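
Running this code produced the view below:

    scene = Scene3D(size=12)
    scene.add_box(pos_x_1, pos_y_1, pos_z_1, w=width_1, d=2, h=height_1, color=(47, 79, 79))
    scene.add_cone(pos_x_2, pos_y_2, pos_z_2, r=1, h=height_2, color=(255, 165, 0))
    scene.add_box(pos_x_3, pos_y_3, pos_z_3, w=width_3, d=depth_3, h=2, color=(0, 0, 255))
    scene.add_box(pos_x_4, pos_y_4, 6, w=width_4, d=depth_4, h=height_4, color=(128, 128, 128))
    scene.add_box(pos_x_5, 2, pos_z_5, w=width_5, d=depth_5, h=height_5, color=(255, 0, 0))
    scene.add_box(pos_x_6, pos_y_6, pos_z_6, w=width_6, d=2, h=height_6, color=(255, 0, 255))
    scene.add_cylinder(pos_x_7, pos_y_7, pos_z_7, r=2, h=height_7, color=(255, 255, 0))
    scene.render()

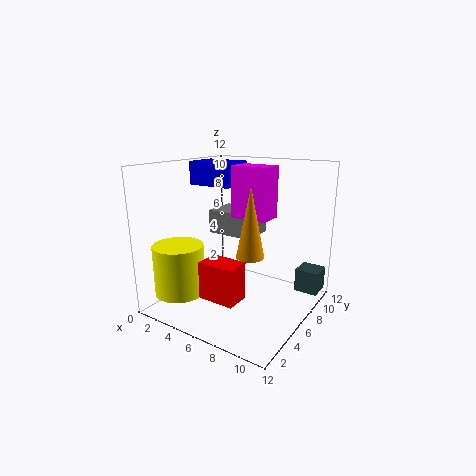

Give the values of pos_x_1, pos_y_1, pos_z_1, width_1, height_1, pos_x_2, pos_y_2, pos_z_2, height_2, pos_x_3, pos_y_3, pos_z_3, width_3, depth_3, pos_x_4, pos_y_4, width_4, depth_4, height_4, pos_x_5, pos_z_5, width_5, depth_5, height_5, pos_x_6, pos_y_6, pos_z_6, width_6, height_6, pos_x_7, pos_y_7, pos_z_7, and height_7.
pos_x_1 = 10; pos_y_1 = 9; pos_z_1 = 1; width_1 = 2; height_1 = 2; pos_x_2 = 9; pos_y_2 = 3; pos_z_2 = 6; height_2 = 5; pos_x_3 = 1; pos_y_3 = 6; pos_z_3 = 10; width_3 = 4; depth_3 = 3; pos_x_4 = 3; pos_y_4 = 6; width_4 = 4; depth_4 = 3; height_4 = 2; pos_x_5 = 5; pos_z_5 = 2; width_5 = 3; depth_5 = 2; height_5 = 3; pos_x_6 = 6; pos_y_6 = 5; pos_z_6 = 8; width_6 = 3; height_6 = 4; pos_x_7 = 3; pos_y_7 = 2; pos_z_7 = 2; height_7 = 4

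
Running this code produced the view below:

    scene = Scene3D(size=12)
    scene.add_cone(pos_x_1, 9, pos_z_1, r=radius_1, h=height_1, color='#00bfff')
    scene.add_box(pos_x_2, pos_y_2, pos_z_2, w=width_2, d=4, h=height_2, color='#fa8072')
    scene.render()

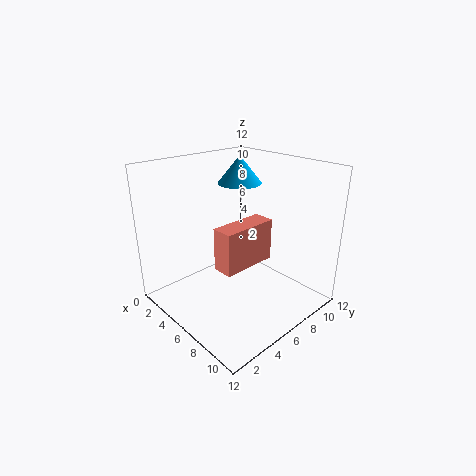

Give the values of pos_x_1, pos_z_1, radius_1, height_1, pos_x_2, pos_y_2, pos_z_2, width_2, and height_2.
pos_x_1 = 3, pos_z_1 = 9.5, radius_1 = 2, height_1 = 2.5, pos_x_2 = 8.5, pos_y_2 = 1.5, pos_z_2 = 6, width_2 = 1.5, height_2 = 3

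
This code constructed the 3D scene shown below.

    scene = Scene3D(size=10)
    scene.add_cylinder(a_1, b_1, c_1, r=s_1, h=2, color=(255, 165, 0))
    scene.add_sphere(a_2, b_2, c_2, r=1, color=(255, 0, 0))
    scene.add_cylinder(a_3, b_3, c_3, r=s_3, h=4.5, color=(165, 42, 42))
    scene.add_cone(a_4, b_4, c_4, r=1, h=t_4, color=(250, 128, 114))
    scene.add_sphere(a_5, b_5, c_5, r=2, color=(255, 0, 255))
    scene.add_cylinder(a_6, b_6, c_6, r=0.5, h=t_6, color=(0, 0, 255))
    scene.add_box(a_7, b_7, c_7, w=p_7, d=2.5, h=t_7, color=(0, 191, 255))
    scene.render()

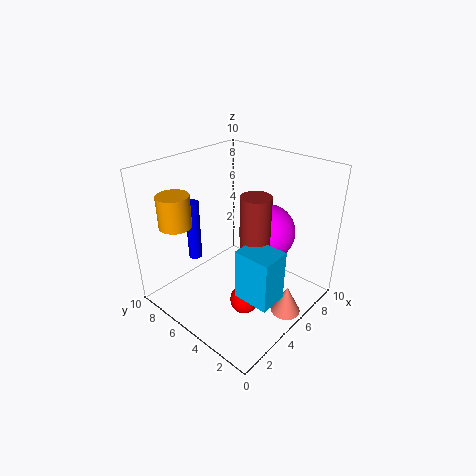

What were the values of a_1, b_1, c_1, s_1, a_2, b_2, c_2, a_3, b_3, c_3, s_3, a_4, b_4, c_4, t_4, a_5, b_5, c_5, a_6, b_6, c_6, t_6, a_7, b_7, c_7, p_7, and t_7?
a_1 = 1, b_1 = 6.5, c_1 = 7, s_1 = 1, a_2 = 4, b_2 = 3.5, c_2 = 1, a_3 = 5, b_3 = 3.5, c_3 = 4, s_3 = 1, a_4 = 5.5, b_4 = 1, c_4 = 0.5, t_4 = 2, a_5 = 7, b_5 = 4, c_5 = 5, a_6 = 4, b_6 = 8.5, c_6 = 2.5, t_6 = 4.5, a_7 = 3, b_7 = 1, c_7 = 2, p_7 = 2, t_7 = 3.5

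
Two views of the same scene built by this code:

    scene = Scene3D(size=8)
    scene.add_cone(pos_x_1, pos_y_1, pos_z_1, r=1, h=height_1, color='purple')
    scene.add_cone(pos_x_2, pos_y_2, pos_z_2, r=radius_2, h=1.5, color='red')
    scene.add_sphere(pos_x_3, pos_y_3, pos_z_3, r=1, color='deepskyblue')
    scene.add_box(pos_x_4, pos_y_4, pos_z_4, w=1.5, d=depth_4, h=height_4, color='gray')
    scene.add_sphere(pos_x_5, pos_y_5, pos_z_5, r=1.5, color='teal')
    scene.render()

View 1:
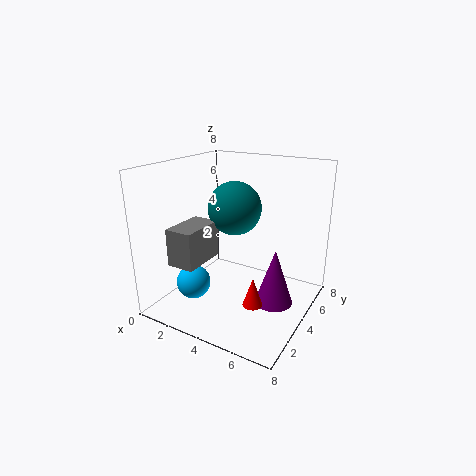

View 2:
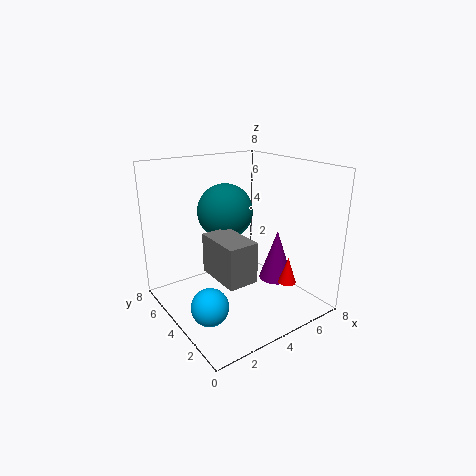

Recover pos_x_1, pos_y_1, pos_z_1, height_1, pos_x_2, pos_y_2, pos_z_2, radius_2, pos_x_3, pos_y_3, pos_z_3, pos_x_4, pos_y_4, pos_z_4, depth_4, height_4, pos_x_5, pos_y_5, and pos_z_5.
pos_x_1 = 6.5; pos_y_1 = 3.5; pos_z_1 = 1; height_1 = 3; pos_x_2 = 6; pos_y_2 = 2; pos_z_2 = 1.5; radius_2 = 0.5; pos_x_3 = 1.5; pos_y_3 = 3; pos_z_3 = 1; pos_x_4 = 1.5; pos_y_4 = 1; pos_z_4 = 3; depth_4 = 2.5; height_4 = 2; pos_x_5 = 3.5; pos_y_5 = 4.5; pos_z_5 = 5.5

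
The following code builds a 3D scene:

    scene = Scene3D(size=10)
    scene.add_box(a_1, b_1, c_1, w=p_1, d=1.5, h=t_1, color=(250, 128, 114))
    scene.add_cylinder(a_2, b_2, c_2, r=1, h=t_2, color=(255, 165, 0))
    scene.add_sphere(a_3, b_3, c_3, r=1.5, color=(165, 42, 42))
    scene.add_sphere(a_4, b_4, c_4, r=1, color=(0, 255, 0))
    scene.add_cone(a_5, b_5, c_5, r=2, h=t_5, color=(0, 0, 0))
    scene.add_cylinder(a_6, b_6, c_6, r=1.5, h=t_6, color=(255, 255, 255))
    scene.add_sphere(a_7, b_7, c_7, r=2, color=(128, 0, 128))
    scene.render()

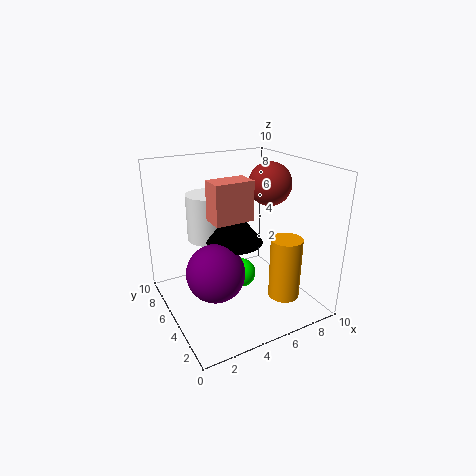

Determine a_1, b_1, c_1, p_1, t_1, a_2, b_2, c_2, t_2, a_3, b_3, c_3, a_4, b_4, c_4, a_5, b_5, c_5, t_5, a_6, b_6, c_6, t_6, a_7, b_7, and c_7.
a_1 = 2.5
b_1 = 3
c_1 = 7
p_1 = 2.5
t_1 = 2.5
a_2 = 6.5
b_2 = 1.5
c_2 = 2
t_2 = 4
a_3 = 7.5
b_3 = 5
c_3 = 8.5
a_4 = 5
b_4 = 4.5
c_4 = 2.5
a_5 = 5
b_5 = 5.5
c_5 = 4.5
t_5 = 2.5
a_6 = 4
b_6 = 8
c_6 = 4
t_6 = 3.5
a_7 = 3
b_7 = 4.5
c_7 = 3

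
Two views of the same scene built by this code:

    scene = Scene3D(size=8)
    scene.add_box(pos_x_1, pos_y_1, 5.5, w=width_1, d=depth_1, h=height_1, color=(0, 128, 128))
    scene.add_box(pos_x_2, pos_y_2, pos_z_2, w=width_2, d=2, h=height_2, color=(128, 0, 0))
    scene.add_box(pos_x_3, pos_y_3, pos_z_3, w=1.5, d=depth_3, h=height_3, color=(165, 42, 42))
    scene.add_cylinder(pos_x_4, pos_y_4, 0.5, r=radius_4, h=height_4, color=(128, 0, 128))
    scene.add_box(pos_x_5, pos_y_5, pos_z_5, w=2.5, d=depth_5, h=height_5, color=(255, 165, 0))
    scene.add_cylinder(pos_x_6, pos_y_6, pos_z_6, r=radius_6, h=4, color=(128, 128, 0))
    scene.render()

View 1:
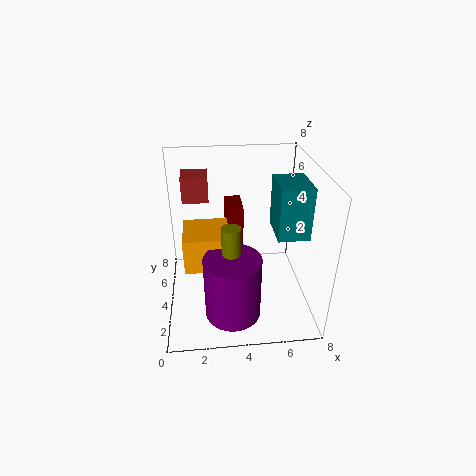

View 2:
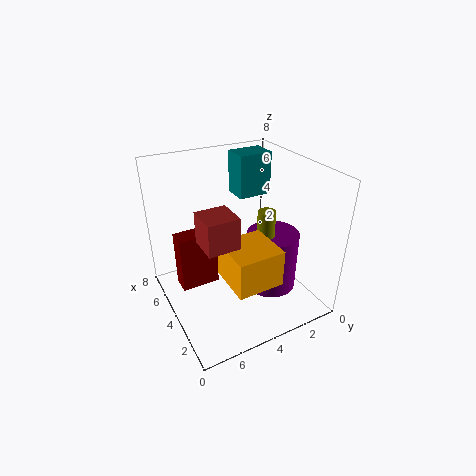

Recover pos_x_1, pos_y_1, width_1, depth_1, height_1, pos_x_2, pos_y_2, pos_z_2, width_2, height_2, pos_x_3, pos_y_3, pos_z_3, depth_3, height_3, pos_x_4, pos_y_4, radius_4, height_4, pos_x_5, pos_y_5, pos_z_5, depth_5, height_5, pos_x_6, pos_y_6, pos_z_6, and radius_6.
pos_x_1 = 5.5, pos_y_1 = 1, width_1 = 1.5, depth_1 = 2, height_1 = 2.5, pos_x_2 = 3.5, pos_y_2 = 5.5, pos_z_2 = 2, width_2 = 1, height_2 = 3, pos_x_3 = 1, pos_y_3 = 5.5, pos_z_3 = 5.5, depth_3 = 1.5, height_3 = 1.5, pos_x_4 = 3.5, pos_y_4 = 2, radius_4 = 1.5, height_4 = 3.5, pos_x_5 = 1, pos_y_5 = 3, pos_z_5 = 2.5, depth_5 = 2.5, height_5 = 2, pos_x_6 = 3.5, pos_y_6 = 2.5, pos_z_6 = 1.5, radius_6 = 0.5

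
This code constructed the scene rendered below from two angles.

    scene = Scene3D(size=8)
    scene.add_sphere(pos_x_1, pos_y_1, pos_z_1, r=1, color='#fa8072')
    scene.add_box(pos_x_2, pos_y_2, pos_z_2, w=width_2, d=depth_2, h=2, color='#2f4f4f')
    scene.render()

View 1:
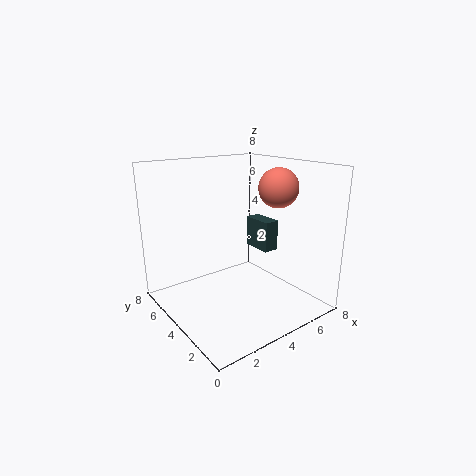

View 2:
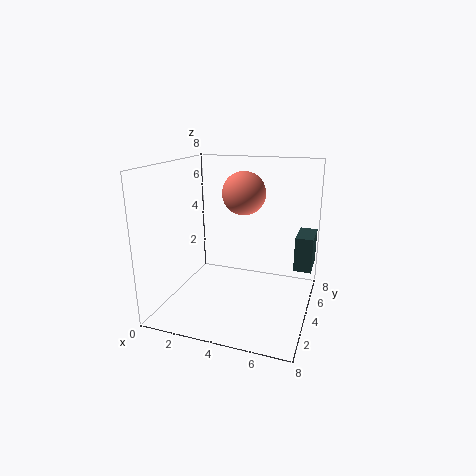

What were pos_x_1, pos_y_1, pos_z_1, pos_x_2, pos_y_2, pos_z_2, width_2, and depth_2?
pos_x_1 = 5
pos_y_1 = 2
pos_z_1 = 7
pos_x_2 = 7
pos_y_2 = 5
pos_z_2 = 2
width_2 = 1
depth_2 = 2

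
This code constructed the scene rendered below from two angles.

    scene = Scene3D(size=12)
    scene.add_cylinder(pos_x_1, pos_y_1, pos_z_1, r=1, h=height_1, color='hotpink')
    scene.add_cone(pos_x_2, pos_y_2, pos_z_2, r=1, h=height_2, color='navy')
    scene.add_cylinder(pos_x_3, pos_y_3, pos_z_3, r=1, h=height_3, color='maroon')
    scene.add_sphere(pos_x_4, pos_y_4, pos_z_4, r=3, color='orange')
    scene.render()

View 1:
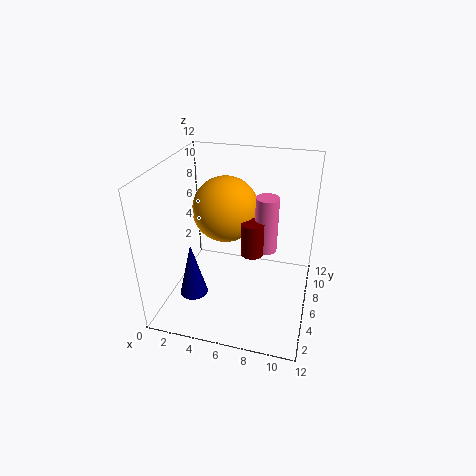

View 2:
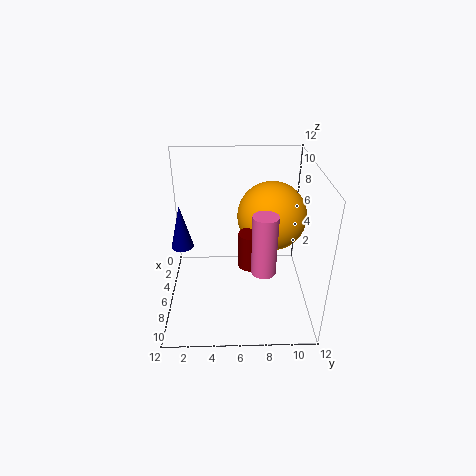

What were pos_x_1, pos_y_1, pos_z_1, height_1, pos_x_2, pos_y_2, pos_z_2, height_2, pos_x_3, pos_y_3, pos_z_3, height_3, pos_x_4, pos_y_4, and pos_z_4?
pos_x_1 = 8
pos_y_1 = 8
pos_z_1 = 4
height_1 = 5
pos_x_2 = 4
pos_y_2 = 1
pos_z_2 = 4
height_2 = 4
pos_x_3 = 7
pos_y_3 = 7
pos_z_3 = 4
height_3 = 3
pos_x_4 = 4
pos_y_4 = 9
pos_z_4 = 7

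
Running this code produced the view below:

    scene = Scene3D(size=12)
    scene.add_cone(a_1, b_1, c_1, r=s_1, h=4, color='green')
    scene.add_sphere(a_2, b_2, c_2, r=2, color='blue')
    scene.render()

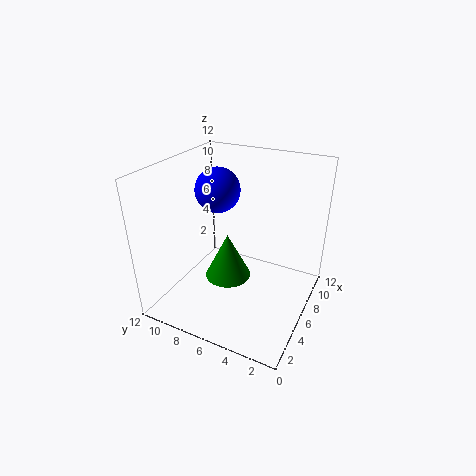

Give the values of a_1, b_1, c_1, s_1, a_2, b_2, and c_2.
a_1 = 6, b_1 = 7, c_1 = 2, s_1 = 2, a_2 = 8, b_2 = 9, c_2 = 9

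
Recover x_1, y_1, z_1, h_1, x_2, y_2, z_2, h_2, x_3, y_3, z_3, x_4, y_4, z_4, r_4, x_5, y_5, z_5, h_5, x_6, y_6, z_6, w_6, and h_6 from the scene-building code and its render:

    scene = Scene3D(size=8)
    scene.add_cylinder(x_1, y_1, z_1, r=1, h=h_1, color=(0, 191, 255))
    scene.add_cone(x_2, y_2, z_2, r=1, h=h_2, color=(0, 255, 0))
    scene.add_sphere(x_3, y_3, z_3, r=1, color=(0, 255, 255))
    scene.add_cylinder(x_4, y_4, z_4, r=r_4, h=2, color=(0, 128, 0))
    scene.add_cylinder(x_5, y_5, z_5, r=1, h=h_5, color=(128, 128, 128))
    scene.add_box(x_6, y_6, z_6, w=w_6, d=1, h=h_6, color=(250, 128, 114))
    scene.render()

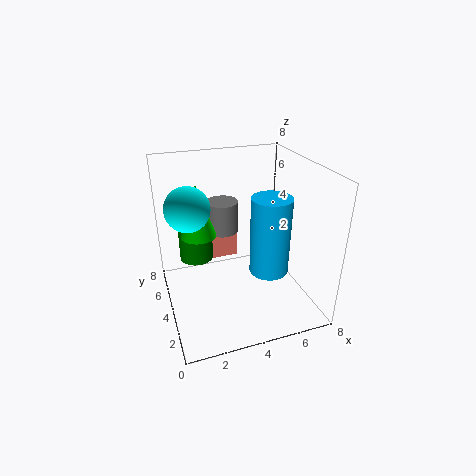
x_1 = 5; y_1 = 2; z_1 = 3; h_1 = 4; x_2 = 2; y_2 = 5; z_2 = 4; h_2 = 3; x_3 = 1; y_3 = 2; z_3 = 7; x_4 = 2; y_4 = 6; z_4 = 2; r_4 = 1; x_5 = 4; y_5 = 7; z_5 = 3; h_5 = 2; x_6 = 3; y_6 = 7; z_6 = 1; w_6 = 2; h_6 = 2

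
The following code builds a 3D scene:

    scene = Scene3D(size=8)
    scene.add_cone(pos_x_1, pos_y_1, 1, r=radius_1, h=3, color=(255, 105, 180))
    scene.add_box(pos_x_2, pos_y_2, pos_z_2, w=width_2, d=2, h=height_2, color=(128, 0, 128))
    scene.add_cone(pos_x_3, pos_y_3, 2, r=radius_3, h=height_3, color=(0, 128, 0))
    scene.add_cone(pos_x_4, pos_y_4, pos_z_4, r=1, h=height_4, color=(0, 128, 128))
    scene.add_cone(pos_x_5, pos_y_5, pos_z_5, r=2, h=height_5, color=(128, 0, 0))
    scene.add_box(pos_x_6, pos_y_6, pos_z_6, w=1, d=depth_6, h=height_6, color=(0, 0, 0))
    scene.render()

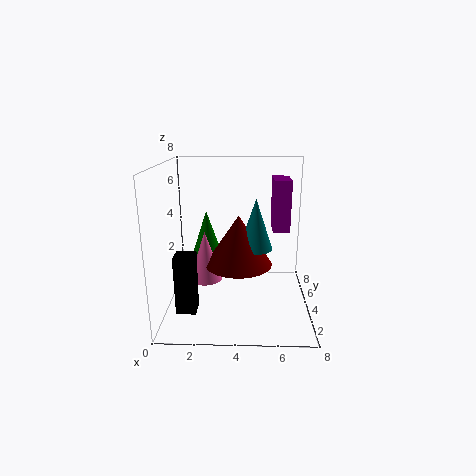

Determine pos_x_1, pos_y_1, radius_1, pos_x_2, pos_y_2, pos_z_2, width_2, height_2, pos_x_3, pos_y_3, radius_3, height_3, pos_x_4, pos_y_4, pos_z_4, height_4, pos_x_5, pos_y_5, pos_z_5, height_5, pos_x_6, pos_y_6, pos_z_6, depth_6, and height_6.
pos_x_1 = 2, pos_y_1 = 5, radius_1 = 1, pos_x_2 = 6, pos_y_2 = 5, pos_z_2 = 4, width_2 = 1, height_2 = 3, pos_x_3 = 2, pos_y_3 = 6, radius_3 = 1, height_3 = 3, pos_x_4 = 5, pos_y_4 = 5, pos_z_4 = 3, height_4 = 3, pos_x_5 = 4, pos_y_5 = 5, pos_z_5 = 2, height_5 = 3, pos_x_6 = 1, pos_y_6 = 1, pos_z_6 = 1, depth_6 = 1, height_6 = 3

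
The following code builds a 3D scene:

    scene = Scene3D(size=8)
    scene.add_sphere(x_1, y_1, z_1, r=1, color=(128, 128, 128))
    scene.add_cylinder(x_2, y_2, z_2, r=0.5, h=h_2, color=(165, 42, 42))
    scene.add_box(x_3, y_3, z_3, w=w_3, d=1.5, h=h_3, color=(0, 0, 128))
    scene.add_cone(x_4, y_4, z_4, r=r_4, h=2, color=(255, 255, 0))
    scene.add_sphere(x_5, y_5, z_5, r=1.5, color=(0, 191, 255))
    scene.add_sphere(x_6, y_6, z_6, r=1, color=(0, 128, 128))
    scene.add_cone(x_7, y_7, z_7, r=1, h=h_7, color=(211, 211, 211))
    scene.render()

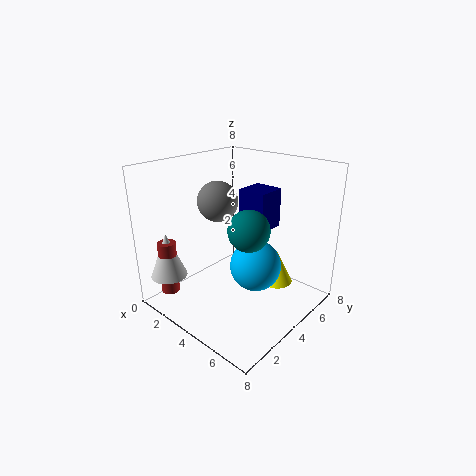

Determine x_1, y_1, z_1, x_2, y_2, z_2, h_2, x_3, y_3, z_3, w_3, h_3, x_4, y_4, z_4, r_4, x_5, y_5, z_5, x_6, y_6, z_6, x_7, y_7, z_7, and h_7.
x_1 = 4; y_1 = 2.5; z_1 = 6.5; x_2 = 1.5; y_2 = 1; z_2 = 1; h_2 = 3; x_3 = 4.5; y_3 = 3.5; z_3 = 5; w_3 = 1.5; h_3 = 2; x_4 = 5; y_4 = 6.5; z_4 = 0.5; r_4 = 1; x_5 = 4.5; y_5 = 5; z_5 = 2; x_6 = 6; y_6 = 2.5; z_6 = 5.5; x_7 = 1.5; y_7 = 1; z_7 = 2; h_7 = 2.5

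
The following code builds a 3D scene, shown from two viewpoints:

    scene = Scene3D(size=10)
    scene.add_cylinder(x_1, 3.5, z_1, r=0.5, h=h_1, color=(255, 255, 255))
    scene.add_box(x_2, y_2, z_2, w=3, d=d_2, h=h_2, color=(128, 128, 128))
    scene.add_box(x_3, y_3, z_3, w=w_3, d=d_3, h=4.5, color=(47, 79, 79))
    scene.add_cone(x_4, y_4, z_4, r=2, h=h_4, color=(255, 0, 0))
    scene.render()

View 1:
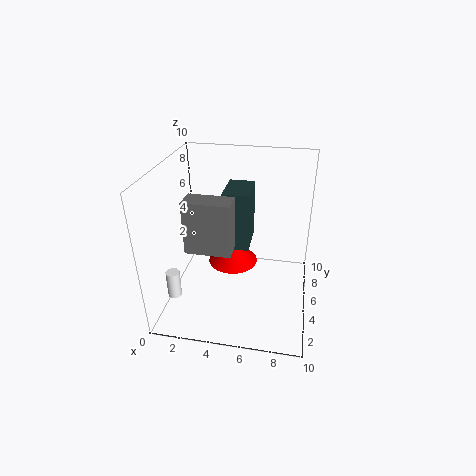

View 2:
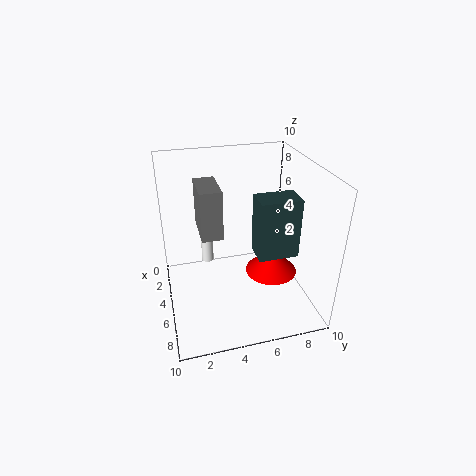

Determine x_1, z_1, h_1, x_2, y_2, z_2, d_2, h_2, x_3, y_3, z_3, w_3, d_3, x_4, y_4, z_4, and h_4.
x_1 = 0.5; z_1 = 0.5; h_1 = 2; x_2 = 2; y_2 = 2.5; z_2 = 5; d_2 = 1.5; h_2 = 3.5; x_3 = 3.5; y_3 = 6.5; z_3 = 3; w_3 = 2; d_3 = 3; x_4 = 4; y_4 = 8; z_4 = 1; h_4 = 2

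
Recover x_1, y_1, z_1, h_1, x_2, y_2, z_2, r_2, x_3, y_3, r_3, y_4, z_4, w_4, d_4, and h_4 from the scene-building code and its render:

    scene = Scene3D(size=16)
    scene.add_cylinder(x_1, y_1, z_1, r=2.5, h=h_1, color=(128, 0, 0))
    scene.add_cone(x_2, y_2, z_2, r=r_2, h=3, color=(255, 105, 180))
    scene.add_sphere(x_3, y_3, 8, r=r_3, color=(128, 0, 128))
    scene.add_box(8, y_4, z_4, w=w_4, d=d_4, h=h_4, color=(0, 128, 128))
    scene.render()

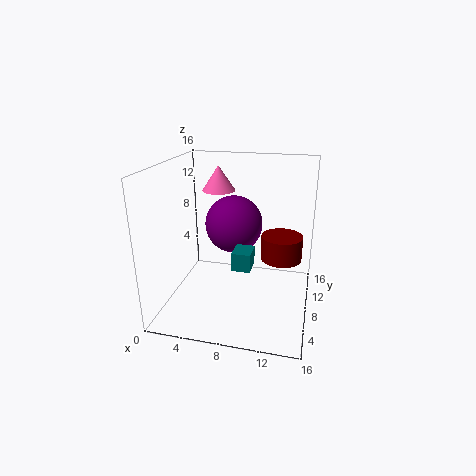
x_1 = 12.5; y_1 = 12; z_1 = 4; h_1 = 3; x_2 = 4.5; y_2 = 12.5; z_2 = 12; r_2 = 2; x_3 = 6.5; y_3 = 12; r_3 = 3.5; y_4 = 5; z_4 = 5.5; w_4 = 2; d_4 = 2.5; h_4 = 2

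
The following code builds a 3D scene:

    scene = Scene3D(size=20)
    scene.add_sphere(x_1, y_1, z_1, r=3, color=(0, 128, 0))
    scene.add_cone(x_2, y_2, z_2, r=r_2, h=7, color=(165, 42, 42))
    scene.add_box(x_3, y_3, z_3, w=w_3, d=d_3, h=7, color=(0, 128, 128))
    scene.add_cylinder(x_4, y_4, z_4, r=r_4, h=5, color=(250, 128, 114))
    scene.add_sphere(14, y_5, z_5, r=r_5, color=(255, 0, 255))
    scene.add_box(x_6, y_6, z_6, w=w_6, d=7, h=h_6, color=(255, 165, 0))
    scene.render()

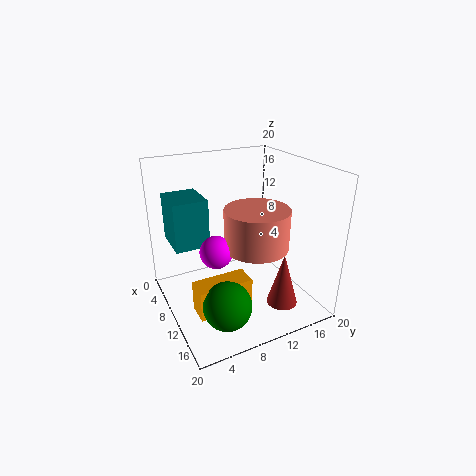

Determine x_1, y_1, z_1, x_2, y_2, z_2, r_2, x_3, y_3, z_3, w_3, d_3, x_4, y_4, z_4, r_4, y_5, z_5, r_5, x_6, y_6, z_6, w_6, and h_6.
x_1 = 17
y_1 = 5
z_1 = 5
x_2 = 17
y_2 = 13
z_2 = 3
r_2 = 2
x_3 = 1
y_3 = 2
z_3 = 8
w_3 = 6
d_3 = 5
x_4 = 15
y_4 = 10
z_4 = 11
r_4 = 4
y_5 = 5
z_5 = 11
r_5 = 2
x_6 = 13
y_6 = 2
z_6 = 3
w_6 = 3
h_6 = 4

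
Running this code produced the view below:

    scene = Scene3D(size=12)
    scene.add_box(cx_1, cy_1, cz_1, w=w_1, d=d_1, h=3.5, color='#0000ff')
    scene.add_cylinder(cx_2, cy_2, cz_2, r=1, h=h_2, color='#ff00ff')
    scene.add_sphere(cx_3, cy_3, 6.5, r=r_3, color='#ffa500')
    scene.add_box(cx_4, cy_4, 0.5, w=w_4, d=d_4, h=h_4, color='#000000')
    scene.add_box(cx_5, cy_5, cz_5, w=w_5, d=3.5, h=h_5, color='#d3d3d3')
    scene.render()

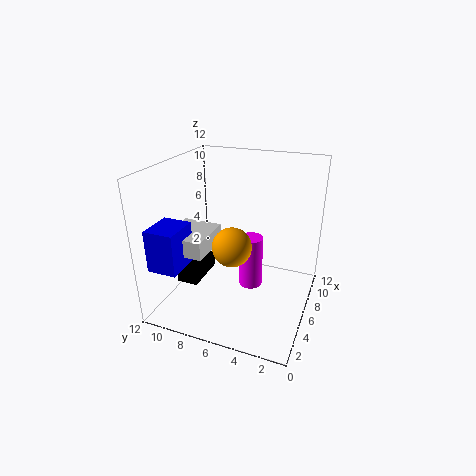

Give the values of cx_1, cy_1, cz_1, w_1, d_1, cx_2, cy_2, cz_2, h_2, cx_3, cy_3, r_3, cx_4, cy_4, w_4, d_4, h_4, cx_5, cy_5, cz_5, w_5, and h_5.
cx_1 = 1.5, cy_1 = 9.5, cz_1 = 4, w_1 = 3, d_1 = 2.5, cx_2 = 6.5, cy_2 = 5, cz_2 = 1.5, h_2 = 4.5, cx_3 = 3.5, cy_3 = 5.5, r_3 = 1.5, cx_4 = 5.5, cy_4 = 10, w_4 = 4, d_4 = 2, h_4 = 1.5, cx_5 = 3, cy_5 = 8, cz_5 = 5, w_5 = 4, h_5 = 1.5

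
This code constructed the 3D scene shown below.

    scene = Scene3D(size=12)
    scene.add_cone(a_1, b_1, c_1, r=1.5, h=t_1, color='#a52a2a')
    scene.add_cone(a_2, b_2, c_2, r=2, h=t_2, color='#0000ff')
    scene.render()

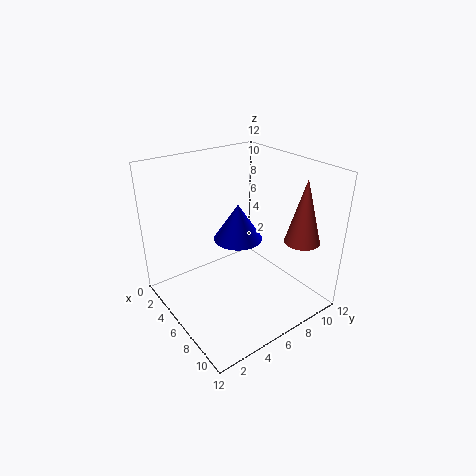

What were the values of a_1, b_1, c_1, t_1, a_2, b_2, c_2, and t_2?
a_1 = 9, b_1 = 10.5, c_1 = 5.5, t_1 = 5.5, a_2 = 6, b_2 = 6, c_2 = 6, t_2 = 3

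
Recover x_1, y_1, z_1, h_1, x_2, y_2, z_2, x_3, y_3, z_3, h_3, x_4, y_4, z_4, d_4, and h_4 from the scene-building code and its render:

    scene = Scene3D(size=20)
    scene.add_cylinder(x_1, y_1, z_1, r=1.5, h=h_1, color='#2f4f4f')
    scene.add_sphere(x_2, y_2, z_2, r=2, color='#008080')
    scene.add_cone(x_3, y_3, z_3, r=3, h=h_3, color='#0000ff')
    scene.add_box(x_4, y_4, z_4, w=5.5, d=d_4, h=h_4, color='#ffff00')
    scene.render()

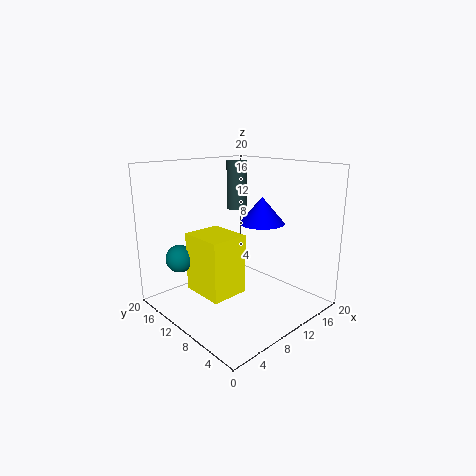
x_1 = 13.5; y_1 = 14; z_1 = 13; h_1 = 7; x_2 = 4.5; y_2 = 16.5; z_2 = 6.5; x_3 = 11.5; y_3 = 7; z_3 = 12.5; h_3 = 3.5; x_4 = 5; y_4 = 9; z_4 = 2; d_4 = 6.5; h_4 = 8.5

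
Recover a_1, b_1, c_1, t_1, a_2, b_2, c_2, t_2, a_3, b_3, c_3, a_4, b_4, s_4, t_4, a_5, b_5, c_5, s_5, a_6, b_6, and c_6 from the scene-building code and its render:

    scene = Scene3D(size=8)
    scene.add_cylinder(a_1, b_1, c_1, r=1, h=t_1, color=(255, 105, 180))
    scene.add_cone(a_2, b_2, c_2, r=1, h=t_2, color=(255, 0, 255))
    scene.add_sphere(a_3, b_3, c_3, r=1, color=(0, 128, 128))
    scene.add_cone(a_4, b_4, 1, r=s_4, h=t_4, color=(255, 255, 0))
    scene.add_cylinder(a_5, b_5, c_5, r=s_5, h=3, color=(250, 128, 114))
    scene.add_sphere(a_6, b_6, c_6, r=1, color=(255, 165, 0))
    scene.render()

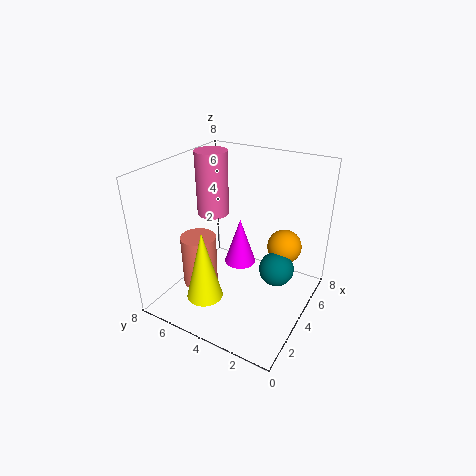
a_1 = 6, b_1 = 7, c_1 = 4, t_1 = 4, a_2 = 6, b_2 = 5, c_2 = 1, t_2 = 3, a_3 = 5, b_3 = 2, c_3 = 2, a_4 = 2, b_4 = 5, s_4 = 1, t_4 = 4, a_5 = 3, b_5 = 6, c_5 = 1, s_5 = 1, a_6 = 6, b_6 = 2, c_6 = 3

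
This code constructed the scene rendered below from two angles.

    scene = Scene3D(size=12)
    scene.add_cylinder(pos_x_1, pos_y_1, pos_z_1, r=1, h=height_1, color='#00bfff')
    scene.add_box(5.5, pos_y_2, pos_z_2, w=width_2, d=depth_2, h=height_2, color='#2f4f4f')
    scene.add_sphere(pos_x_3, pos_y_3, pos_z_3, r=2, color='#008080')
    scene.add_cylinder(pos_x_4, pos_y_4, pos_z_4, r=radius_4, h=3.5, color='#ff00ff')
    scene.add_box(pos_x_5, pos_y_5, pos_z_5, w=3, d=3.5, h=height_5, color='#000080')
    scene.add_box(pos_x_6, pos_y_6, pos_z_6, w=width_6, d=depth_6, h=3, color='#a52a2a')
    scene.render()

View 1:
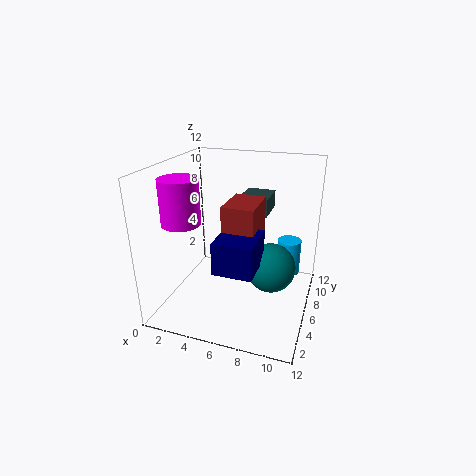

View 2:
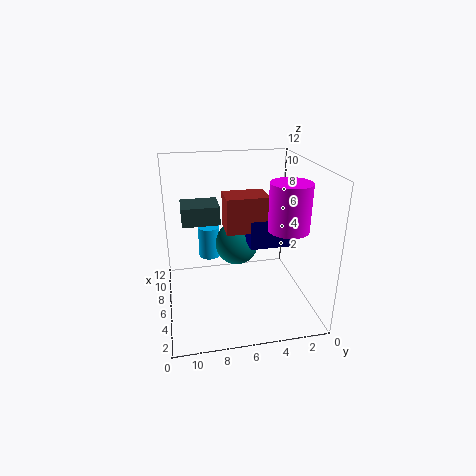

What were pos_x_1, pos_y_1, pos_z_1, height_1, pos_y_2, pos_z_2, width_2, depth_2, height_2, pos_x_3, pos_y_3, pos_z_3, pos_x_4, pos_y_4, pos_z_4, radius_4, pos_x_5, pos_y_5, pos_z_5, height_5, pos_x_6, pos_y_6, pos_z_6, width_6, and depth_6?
pos_x_1 = 10
pos_y_1 = 8
pos_z_1 = 2.5
height_1 = 3
pos_y_2 = 7.5
pos_z_2 = 7.5
width_2 = 2.5
depth_2 = 3
height_2 = 1.5
pos_x_3 = 9
pos_y_3 = 5.5
pos_z_3 = 4
pos_x_4 = 2.5
pos_y_4 = 3
pos_z_4 = 8
radius_4 = 1.5
pos_x_5 = 5.5
pos_y_5 = 1.5
pos_z_5 = 5
height_5 = 2.5
pos_x_6 = 5.5
pos_y_6 = 3.5
pos_z_6 = 6.5
width_6 = 2.5
depth_6 = 3.5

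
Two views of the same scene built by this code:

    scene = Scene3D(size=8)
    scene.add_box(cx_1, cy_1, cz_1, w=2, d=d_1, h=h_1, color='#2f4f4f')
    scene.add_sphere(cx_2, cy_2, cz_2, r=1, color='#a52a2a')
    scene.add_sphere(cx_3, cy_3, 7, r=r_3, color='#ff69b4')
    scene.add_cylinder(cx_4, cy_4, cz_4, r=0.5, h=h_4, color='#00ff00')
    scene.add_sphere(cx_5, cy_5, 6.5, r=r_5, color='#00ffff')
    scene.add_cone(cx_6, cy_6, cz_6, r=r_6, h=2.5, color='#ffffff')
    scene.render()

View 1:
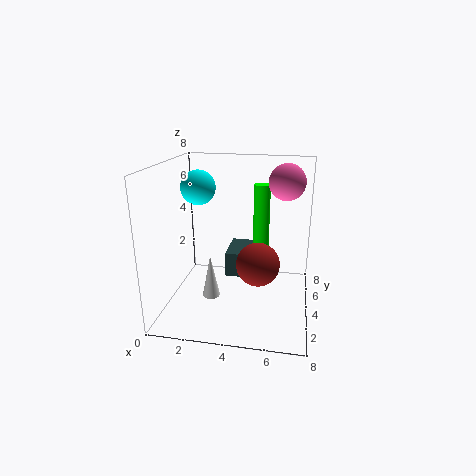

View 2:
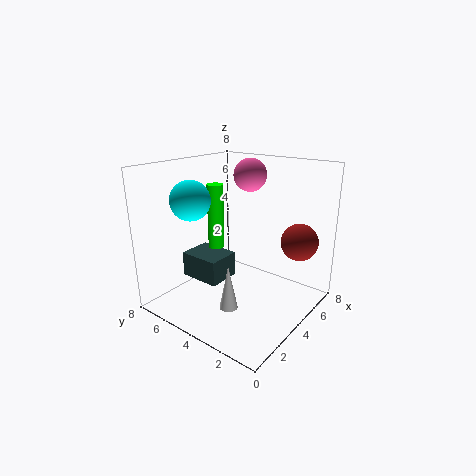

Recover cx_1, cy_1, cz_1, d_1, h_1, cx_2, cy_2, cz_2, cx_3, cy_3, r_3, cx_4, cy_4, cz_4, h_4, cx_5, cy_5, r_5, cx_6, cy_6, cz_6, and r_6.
cx_1 = 3, cy_1 = 5, cz_1 = 1, d_1 = 2.5, h_1 = 1.5, cx_2 = 5.5, cy_2 = 1, cz_2 = 4, cx_3 = 6.5, cy_3 = 5, r_3 = 1, cx_4 = 5, cy_4 = 6.5, cz_4 = 2.5, h_4 = 4, cx_5 = 1.5, cy_5 = 5, r_5 = 1, cx_6 = 2.5, cy_6 = 3.5, cz_6 = 0.5, r_6 = 0.5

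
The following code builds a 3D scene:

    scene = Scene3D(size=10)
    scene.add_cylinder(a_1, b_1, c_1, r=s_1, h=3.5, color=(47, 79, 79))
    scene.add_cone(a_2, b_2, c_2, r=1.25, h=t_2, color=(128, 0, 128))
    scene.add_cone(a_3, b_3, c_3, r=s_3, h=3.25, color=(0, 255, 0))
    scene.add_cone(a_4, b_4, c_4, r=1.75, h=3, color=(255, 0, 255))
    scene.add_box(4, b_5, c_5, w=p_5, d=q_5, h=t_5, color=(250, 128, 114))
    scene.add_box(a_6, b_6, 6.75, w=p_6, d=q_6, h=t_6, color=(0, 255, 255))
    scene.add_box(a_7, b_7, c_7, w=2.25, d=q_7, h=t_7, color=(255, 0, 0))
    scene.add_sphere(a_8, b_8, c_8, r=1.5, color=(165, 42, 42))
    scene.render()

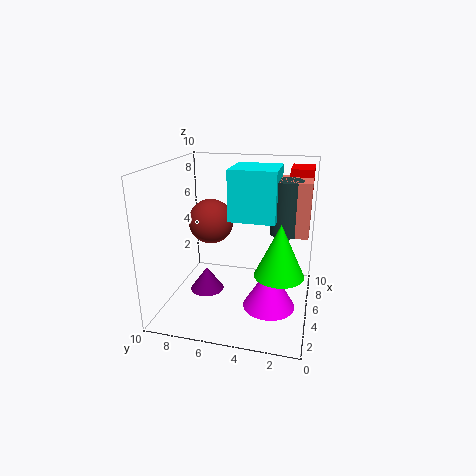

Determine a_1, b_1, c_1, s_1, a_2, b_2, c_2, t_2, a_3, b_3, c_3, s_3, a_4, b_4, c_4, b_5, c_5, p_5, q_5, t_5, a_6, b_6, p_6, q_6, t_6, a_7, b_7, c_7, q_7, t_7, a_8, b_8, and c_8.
a_1 = 4.75, b_1 = 1.75, c_1 = 5.75, s_1 = 1, a_2 = 5.25, b_2 = 7.5, c_2 = 0.5, t_2 = 1.75, a_3 = 2.25, b_3 = 1.75, c_3 = 4, s_3 = 1.5, a_4 = 3.75, b_4 = 2.5, c_4 = 0.75, b_5 = 0.25, c_5 = 5.75, p_5 = 2.25, q_5 = 2, t_5 = 3.5, a_6 = 3.25, b_6 = 2.25, p_6 = 3, q_6 = 3, t_6 = 3.25, a_7 = 5.75, b_7 = 0.25, c_7 = 8.25, q_7 = 1.5, t_7 = 1.5, a_8 = 4.5, b_8 = 6.75, c_8 = 6.25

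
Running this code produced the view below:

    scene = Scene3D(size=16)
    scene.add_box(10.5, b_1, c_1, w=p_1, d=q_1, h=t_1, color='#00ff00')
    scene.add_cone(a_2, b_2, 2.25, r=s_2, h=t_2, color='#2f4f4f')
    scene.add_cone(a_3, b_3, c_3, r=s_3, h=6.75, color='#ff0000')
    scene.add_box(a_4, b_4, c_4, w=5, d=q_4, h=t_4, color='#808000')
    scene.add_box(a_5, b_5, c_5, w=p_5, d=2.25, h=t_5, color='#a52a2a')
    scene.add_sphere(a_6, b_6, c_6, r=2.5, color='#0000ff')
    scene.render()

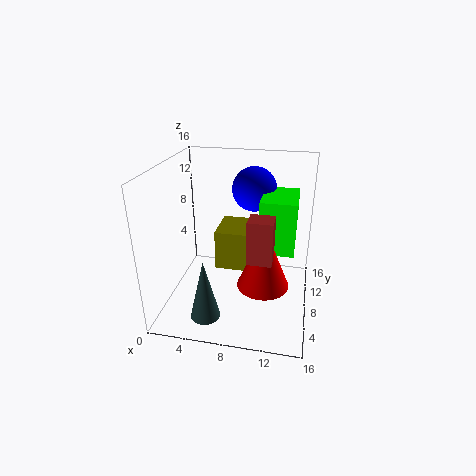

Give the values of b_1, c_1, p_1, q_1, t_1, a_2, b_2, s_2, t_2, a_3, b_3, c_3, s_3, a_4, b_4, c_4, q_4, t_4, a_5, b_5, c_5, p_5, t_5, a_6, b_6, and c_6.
b_1 = 6.25
c_1 = 7.25
p_1 = 3.75
q_1 = 5.25
t_1 = 5.75
a_2 = 6
b_2 = 1.5
s_2 = 1.5
t_2 = 6.25
a_3 = 11.25
b_3 = 5.5
c_3 = 4
s_3 = 2.75
a_4 = 5.5
b_4 = 7.25
c_4 = 4.25
q_4 = 4.75
t_4 = 4.5
a_5 = 9.75
b_5 = 3.5
c_5 = 7.5
p_5 = 2.5
t_5 = 4.5
a_6 = 9.25
b_6 = 11
c_6 = 12.75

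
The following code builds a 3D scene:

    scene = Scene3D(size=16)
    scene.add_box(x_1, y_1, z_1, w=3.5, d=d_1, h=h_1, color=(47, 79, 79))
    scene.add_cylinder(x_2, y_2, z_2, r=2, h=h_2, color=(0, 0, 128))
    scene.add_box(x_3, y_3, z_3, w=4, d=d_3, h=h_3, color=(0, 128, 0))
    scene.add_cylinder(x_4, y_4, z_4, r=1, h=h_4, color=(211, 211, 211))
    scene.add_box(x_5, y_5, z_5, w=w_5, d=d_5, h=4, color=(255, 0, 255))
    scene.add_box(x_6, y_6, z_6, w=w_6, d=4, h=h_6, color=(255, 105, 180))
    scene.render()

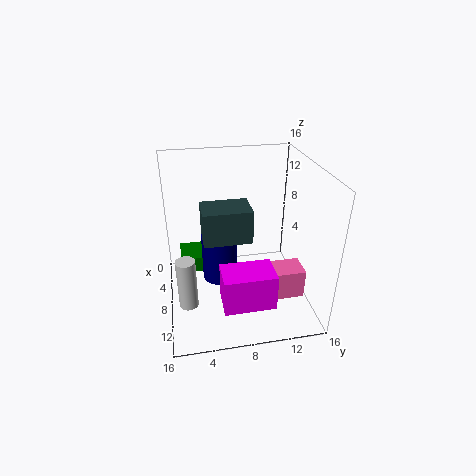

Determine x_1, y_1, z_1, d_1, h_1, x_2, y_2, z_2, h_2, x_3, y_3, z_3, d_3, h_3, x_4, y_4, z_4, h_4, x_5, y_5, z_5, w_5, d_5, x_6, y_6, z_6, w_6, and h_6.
x_1 = 7.5; y_1 = 4; z_1 = 9; d_1 = 5; h_1 = 3.5; x_2 = 7; y_2 = 6; z_2 = 2.5; h_2 = 5.5; x_3 = 0.5; y_3 = 1.5; z_3 = 1.5; d_3 = 3; h_3 = 2; x_4 = 11.5; y_4 = 2; z_4 = 2.5; h_4 = 5.5; x_5 = 10.5; y_5 = 5.5; z_5 = 2.5; w_5 = 3.5; d_5 = 5.5; x_6 = 7.5; y_6 = 11.5; z_6 = 0.5; w_6 = 3; h_6 = 3.5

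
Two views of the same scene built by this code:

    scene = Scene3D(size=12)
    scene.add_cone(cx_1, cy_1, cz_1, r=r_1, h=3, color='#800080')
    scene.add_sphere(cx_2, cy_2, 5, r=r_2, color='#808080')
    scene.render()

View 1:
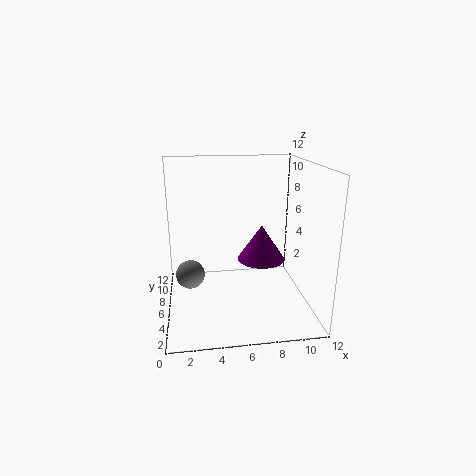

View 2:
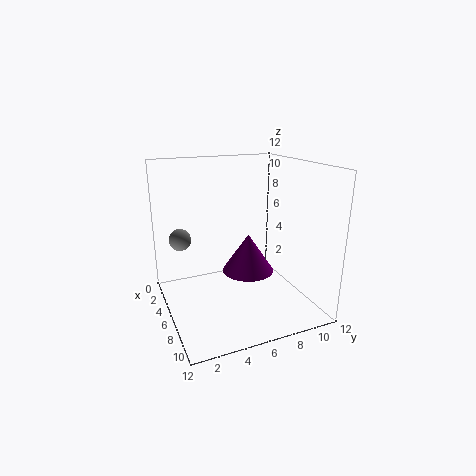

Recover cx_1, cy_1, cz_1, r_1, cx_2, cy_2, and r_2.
cx_1 = 8; cy_1 = 6; cz_1 = 4; r_1 = 2; cx_2 = 2; cy_2 = 2; r_2 = 1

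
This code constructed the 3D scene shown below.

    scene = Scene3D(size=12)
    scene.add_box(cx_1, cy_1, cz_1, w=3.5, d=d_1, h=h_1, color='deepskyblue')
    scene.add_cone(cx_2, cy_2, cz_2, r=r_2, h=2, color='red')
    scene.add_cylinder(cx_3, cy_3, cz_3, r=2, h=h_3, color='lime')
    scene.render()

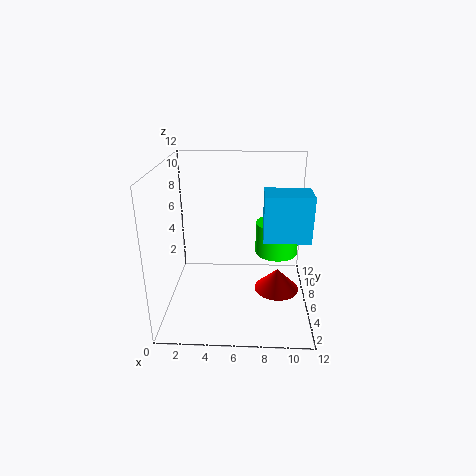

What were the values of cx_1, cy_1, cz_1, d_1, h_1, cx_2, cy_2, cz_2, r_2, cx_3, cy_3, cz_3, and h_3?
cx_1 = 8; cy_1 = 3; cz_1 = 7; d_1 = 2.5; h_1 = 3.5; cx_2 = 9.5; cy_2 = 7; cz_2 = 0.5; r_2 = 2; cx_3 = 9.5; cy_3 = 9.5; cz_3 = 3; h_3 = 3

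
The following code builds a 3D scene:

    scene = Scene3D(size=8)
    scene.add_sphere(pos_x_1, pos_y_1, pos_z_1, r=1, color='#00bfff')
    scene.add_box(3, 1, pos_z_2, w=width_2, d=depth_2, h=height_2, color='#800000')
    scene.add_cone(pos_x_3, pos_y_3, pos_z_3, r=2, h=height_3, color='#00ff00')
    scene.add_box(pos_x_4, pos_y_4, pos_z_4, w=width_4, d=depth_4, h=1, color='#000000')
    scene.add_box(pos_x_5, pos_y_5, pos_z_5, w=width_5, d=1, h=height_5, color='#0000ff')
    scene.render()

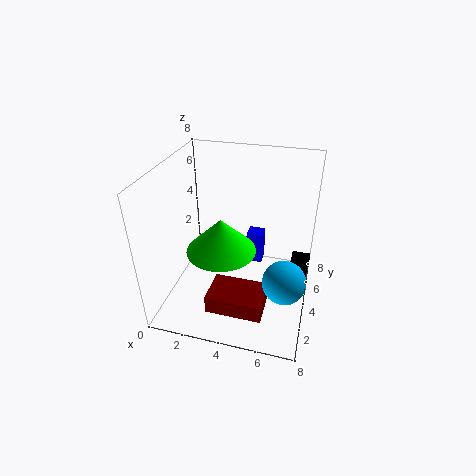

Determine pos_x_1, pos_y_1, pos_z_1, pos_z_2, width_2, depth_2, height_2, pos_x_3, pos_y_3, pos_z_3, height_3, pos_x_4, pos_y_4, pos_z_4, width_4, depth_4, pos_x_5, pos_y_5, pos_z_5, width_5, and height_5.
pos_x_1 = 7, pos_y_1 = 1, pos_z_1 = 4, pos_z_2 = 1, width_2 = 3, depth_2 = 2, height_2 = 1, pos_x_3 = 3, pos_y_3 = 4, pos_z_3 = 3, height_3 = 2, pos_x_4 = 7, pos_y_4 = 4, pos_z_4 = 2, width_4 = 1, depth_4 = 1, pos_x_5 = 4, pos_y_5 = 6, pos_z_5 = 1, width_5 = 1, height_5 = 2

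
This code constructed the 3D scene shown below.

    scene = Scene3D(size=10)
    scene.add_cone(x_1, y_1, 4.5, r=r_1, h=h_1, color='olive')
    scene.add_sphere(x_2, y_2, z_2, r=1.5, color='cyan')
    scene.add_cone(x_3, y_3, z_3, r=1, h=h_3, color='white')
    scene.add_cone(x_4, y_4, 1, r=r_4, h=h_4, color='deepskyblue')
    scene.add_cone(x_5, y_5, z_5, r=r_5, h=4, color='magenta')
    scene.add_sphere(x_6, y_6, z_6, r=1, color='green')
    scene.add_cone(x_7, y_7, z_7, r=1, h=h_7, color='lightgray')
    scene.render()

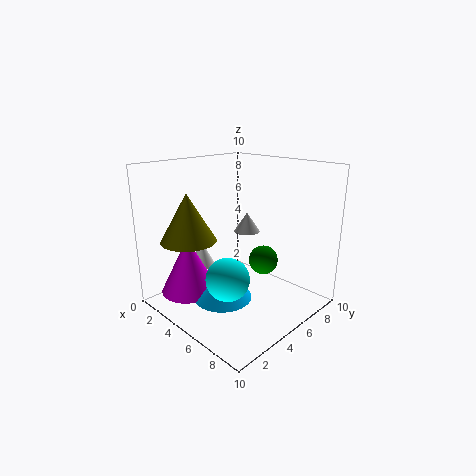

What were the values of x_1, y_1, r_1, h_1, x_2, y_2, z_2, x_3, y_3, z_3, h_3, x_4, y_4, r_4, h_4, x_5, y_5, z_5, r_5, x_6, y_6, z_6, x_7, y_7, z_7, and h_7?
x_1 = 2, y_1 = 3, r_1 = 2, h_1 = 3.5, x_2 = 5.5, y_2 = 3.5, z_2 = 2.5, x_3 = 1.5, y_3 = 4.5, z_3 = 2, h_3 = 2, x_4 = 5, y_4 = 3.5, r_4 = 2, h_4 = 1.5, x_5 = 2.5, y_5 = 2.5, z_5 = 1, r_5 = 2, x_6 = 6.5, y_6 = 6, z_6 = 3.5, x_7 = 3.5, y_7 = 7.5, z_7 = 4.5, h_7 = 1.5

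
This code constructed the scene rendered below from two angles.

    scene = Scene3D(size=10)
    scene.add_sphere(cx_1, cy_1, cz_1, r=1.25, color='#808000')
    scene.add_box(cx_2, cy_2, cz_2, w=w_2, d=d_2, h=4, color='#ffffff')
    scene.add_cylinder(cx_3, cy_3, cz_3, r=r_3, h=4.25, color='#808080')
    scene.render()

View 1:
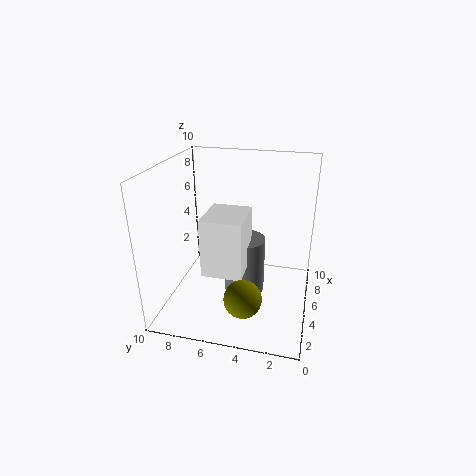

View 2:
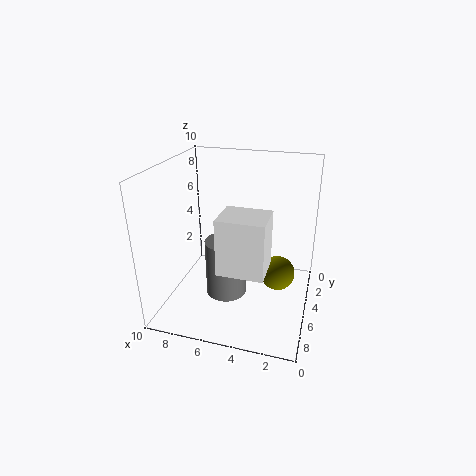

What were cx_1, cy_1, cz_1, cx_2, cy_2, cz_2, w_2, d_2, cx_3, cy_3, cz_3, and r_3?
cx_1 = 2.25
cy_1 = 4
cz_1 = 2
cx_2 = 2.75
cy_2 = 4.25
cz_2 = 3
w_2 = 3.25
d_2 = 2.75
cx_3 = 6
cy_3 = 4.75
cz_3 = 0.25
r_3 = 1.5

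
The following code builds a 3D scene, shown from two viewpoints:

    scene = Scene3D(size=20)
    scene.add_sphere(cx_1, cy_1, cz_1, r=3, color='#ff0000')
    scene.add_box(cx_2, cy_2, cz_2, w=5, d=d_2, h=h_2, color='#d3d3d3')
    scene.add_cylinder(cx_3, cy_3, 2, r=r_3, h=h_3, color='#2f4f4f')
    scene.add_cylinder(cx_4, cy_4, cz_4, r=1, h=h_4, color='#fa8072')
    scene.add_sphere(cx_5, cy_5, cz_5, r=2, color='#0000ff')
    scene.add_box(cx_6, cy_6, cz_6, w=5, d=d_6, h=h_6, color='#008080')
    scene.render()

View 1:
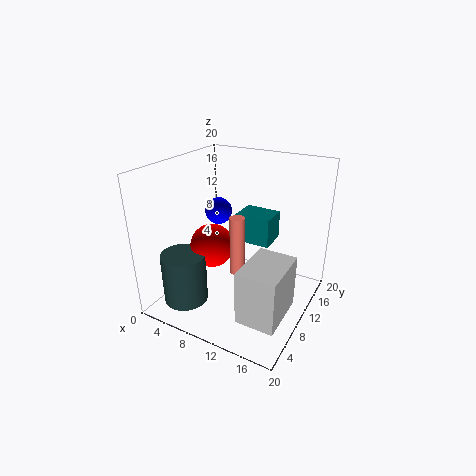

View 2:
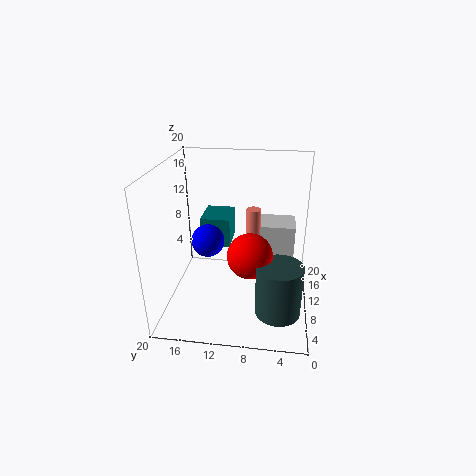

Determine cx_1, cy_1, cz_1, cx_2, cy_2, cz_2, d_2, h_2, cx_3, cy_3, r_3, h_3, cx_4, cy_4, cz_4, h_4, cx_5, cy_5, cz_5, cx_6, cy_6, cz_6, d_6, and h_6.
cx_1 = 7; cy_1 = 8; cz_1 = 9; cx_2 = 14; cy_2 = 2; cz_2 = 3; d_2 = 7; h_2 = 7; cx_3 = 5; cy_3 = 4; r_3 = 3; h_3 = 7; cx_4 = 11; cy_4 = 8; cz_4 = 6; h_4 = 8; cx_5 = 5; cy_5 = 13; cz_5 = 12; cx_6 = 9; cy_6 = 11; cz_6 = 9; d_6 = 4; h_6 = 4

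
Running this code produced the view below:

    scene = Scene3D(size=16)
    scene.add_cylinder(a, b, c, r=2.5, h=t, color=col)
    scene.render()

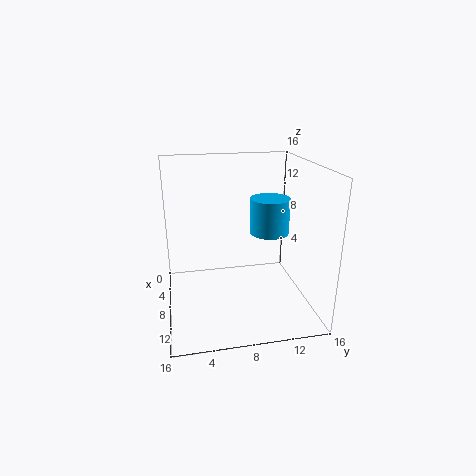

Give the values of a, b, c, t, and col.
a = 3.5
b = 13
c = 6.5
t = 4.5
col = 'deepskyblue'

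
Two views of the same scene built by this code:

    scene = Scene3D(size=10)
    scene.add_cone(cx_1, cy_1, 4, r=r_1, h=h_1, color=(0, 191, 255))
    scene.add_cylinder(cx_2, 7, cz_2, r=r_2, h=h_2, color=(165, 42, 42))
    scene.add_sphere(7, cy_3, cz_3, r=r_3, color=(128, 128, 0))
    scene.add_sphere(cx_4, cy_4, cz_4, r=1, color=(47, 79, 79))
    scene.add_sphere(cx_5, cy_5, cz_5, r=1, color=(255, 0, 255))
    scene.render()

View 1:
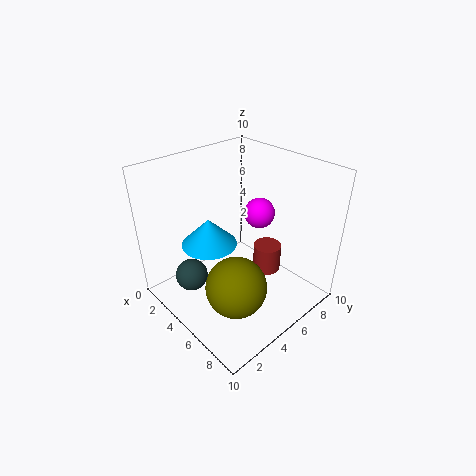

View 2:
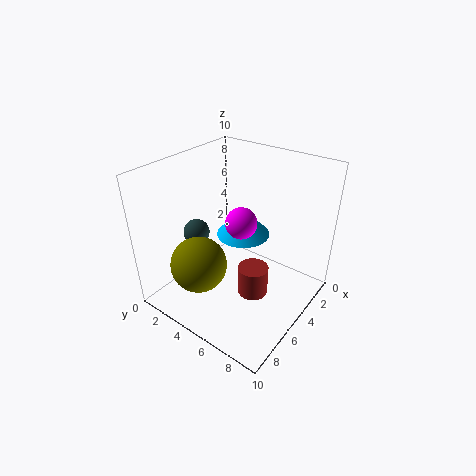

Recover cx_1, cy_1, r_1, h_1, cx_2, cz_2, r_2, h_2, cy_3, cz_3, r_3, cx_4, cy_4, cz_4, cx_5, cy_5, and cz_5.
cx_1 = 3
cy_1 = 4
r_1 = 2
h_1 = 2
cx_2 = 6
cz_2 = 2
r_2 = 1
h_2 = 2
cy_3 = 3
cz_3 = 3
r_3 = 2
cx_4 = 5
cy_4 = 1
cz_4 = 4
cx_5 = 6
cy_5 = 6
cz_5 = 7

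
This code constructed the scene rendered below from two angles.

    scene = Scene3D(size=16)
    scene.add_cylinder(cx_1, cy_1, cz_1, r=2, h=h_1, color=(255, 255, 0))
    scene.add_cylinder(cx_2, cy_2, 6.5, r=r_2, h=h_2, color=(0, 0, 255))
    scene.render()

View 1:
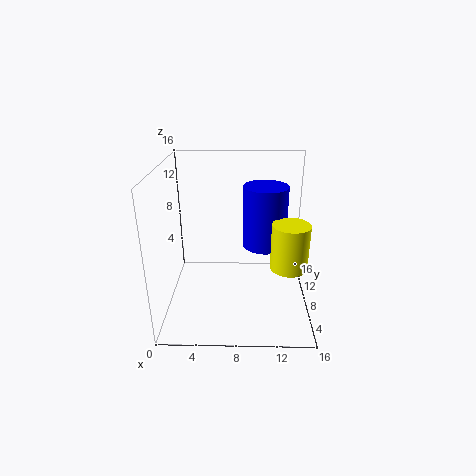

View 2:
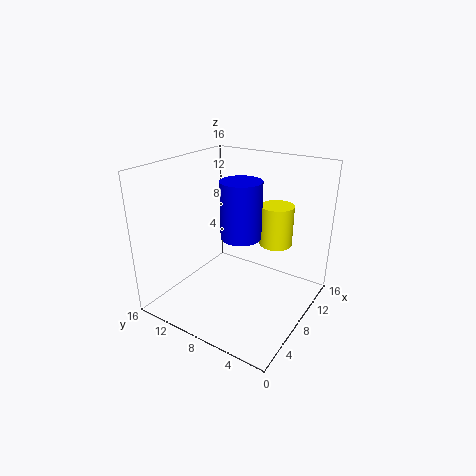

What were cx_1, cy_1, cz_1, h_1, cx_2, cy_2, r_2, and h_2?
cx_1 = 13.5, cy_1 = 6, cz_1 = 5.5, h_1 = 5, cx_2 = 11, cy_2 = 9.5, r_2 = 2.5, h_2 = 7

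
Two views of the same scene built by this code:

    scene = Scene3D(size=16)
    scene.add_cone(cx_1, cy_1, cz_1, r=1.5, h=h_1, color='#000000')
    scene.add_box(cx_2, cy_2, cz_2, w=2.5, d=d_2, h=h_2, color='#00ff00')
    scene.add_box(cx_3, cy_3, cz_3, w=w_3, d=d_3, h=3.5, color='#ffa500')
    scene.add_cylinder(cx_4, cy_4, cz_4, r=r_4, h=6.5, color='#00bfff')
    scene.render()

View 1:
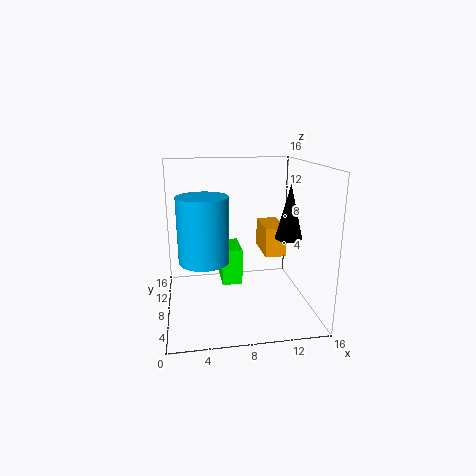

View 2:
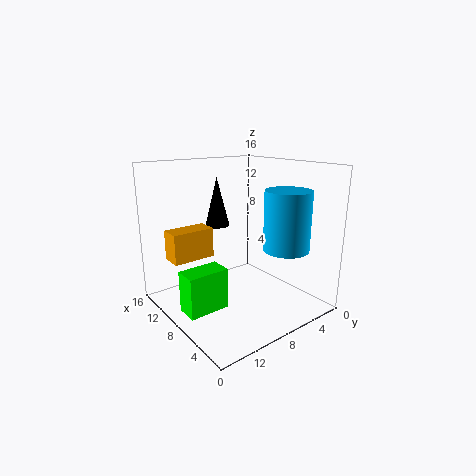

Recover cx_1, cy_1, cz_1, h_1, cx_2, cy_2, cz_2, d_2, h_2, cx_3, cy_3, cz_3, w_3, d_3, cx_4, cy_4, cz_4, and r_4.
cx_1 = 13.5; cy_1 = 7; cz_1 = 8; h_1 = 6; cx_2 = 6.5; cy_2 = 10.5; cz_2 = 1; d_2 = 4.5; h_2 = 4.5; cx_3 = 11.5; cy_3 = 9; cz_3 = 5; w_3 = 2.5; d_3 = 5; cx_4 = 4; cy_4 = 4.5; cz_4 = 7; r_4 = 2.5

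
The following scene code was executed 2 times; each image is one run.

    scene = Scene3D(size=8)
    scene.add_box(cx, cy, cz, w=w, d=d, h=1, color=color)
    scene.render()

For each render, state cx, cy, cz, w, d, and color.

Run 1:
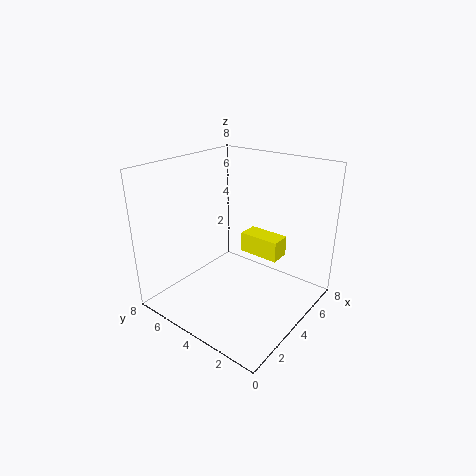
cx = 3; cy = 1; cz = 4; w = 1; d = 2; color = 'yellow'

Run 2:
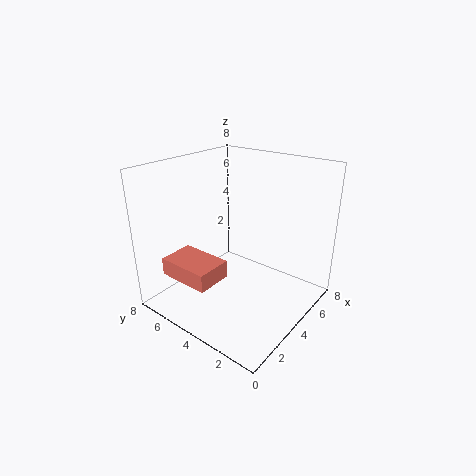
cx = 1; cy = 4; cz = 2; w = 2; d = 3; color = 'salmon'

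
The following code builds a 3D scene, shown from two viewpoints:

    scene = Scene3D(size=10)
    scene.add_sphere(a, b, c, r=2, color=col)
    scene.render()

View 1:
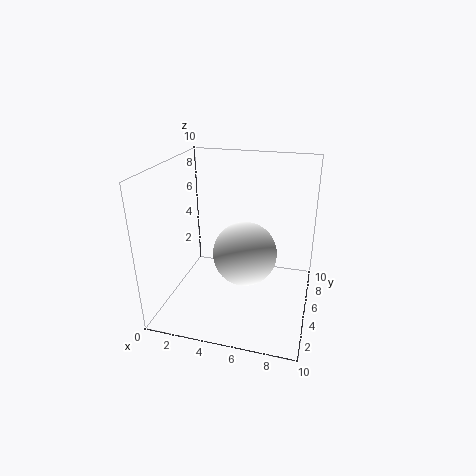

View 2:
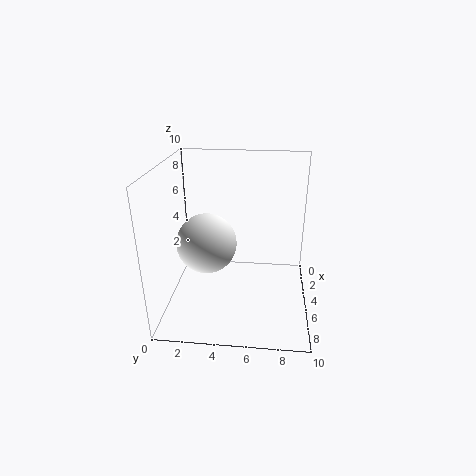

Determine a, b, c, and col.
a = 6
b = 3
c = 5
col = 'white'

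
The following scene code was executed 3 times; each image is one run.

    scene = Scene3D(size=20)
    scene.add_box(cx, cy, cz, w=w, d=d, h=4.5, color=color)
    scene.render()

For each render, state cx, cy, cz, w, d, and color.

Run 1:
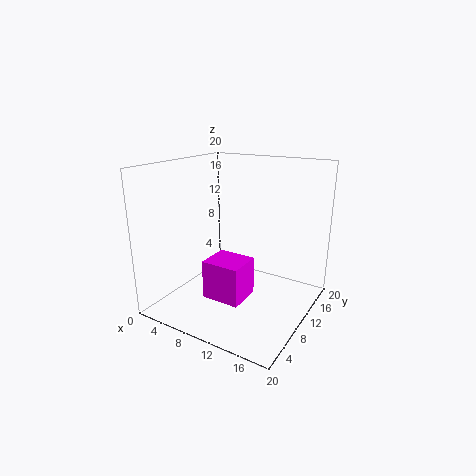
cx = 11, cy = 0.5, cz = 6, w = 4.5, d = 4, color = 'magenta'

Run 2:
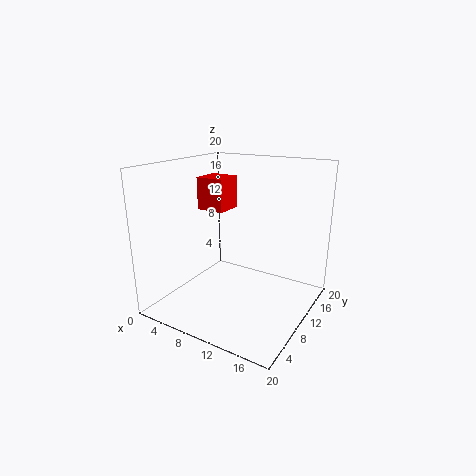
cx = 4, cy = 9, cz = 13.5, w = 4, d = 4, color = 'red'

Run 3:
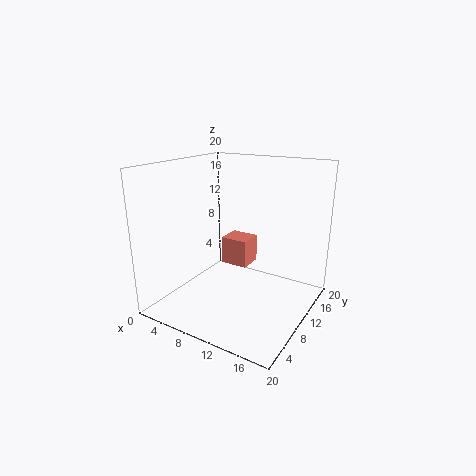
cx = 3.5, cy = 15.5, cz = 2.5, w = 4.5, d = 4, color = 'salmon'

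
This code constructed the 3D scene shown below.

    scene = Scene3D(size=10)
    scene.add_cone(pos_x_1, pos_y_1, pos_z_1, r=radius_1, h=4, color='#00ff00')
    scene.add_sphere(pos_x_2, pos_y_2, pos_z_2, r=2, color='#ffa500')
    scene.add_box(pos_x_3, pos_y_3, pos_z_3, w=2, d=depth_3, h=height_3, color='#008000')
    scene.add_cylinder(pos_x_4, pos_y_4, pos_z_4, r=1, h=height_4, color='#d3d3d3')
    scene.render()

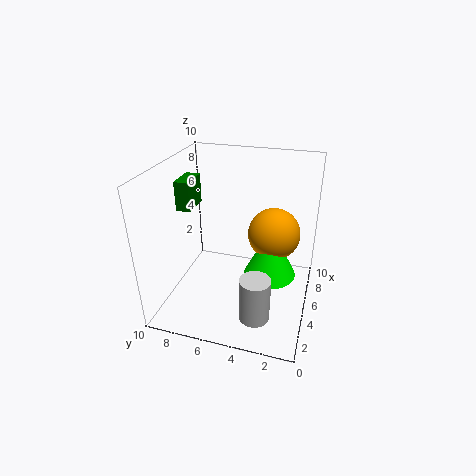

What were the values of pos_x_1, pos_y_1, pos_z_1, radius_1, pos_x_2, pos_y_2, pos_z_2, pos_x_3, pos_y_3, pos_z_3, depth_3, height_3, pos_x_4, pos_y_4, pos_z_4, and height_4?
pos_x_1 = 7; pos_y_1 = 3; pos_z_1 = 1; radius_1 = 2; pos_x_2 = 8; pos_y_2 = 3; pos_z_2 = 4; pos_x_3 = 4; pos_y_3 = 8; pos_z_3 = 7; depth_3 = 1; height_3 = 2; pos_x_4 = 2; pos_y_4 = 3; pos_z_4 = 1; height_4 = 3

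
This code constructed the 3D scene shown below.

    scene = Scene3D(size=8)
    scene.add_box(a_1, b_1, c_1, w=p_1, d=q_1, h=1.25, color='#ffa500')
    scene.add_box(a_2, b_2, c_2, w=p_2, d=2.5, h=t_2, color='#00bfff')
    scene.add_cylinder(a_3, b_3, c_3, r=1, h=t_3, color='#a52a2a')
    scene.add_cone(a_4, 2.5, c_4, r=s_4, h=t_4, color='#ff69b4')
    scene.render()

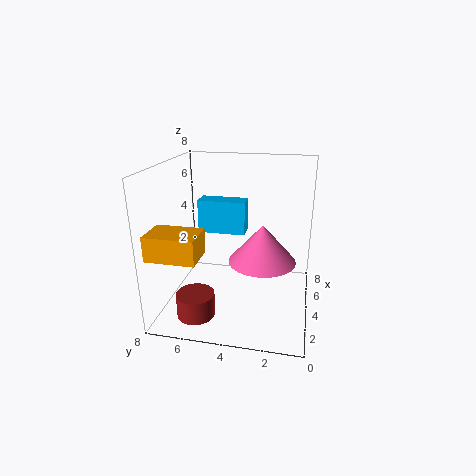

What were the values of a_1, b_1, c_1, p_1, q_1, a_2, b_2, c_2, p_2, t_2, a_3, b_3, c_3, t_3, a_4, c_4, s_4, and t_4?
a_1 = 0.25; b_1 = 5.25; c_1 = 4; p_1 = 1.75; q_1 = 2.5; a_2 = 3.25; b_2 = 3.5; c_2 = 4.5; p_2 = 1; t_2 = 1.75; a_3 = 1.5; b_3 = 5.75; c_3 = 0.5; t_3 = 1.25; a_4 = 3; c_4 = 3.25; s_4 = 1.75; t_4 = 2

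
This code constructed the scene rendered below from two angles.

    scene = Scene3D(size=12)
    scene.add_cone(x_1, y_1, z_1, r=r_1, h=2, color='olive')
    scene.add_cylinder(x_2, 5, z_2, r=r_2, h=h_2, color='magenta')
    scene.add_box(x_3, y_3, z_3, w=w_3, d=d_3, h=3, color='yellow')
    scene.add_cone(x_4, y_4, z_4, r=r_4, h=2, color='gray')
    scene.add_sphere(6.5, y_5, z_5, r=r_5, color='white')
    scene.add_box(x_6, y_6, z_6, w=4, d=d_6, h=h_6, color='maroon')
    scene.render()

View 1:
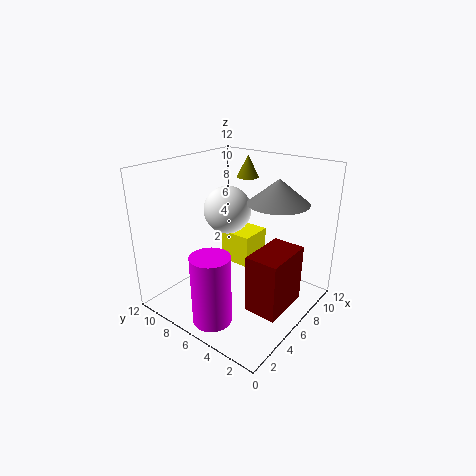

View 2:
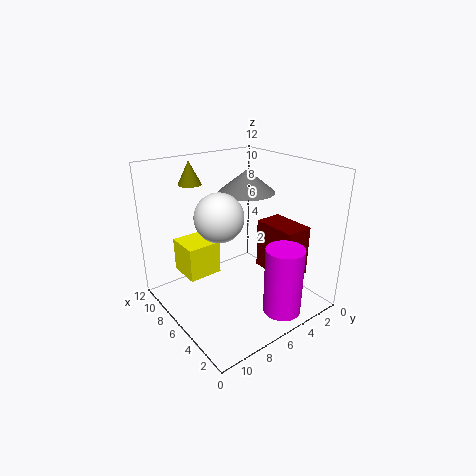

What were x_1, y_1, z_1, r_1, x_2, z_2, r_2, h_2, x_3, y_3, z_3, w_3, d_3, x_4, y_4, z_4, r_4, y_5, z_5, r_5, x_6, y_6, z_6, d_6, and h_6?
x_1 = 10
y_1 = 8
z_1 = 10
r_1 = 1
x_2 = 1.5
z_2 = 1
r_2 = 1.5
h_2 = 5.5
x_3 = 8
y_3 = 6.5
z_3 = 2
w_3 = 3
d_3 = 3
x_4 = 8
y_4 = 3.5
z_4 = 9
r_4 = 2.5
y_5 = 7.5
z_5 = 8
r_5 = 2
x_6 = 3
y_6 = 0.5
z_6 = 2
d_6 = 2.5
h_6 = 4.5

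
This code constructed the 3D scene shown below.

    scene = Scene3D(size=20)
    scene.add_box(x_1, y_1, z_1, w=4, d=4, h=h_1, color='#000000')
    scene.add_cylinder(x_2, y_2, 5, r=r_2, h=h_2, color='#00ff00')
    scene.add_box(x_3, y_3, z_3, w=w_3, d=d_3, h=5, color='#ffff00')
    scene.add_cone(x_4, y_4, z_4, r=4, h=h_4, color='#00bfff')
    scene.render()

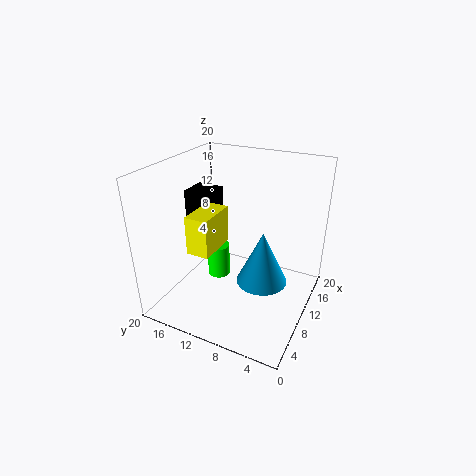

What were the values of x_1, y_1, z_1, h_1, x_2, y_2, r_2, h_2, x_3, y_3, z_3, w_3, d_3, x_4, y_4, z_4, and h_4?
x_1 = 10
y_1 = 14.5
z_1 = 9
h_1 = 6.5
x_2 = 8
y_2 = 12
r_2 = 1.5
h_2 = 4.5
x_3 = 3.5
y_3 = 11
z_3 = 10
w_3 = 5.5
d_3 = 3
x_4 = 14.5
y_4 = 8
z_4 = 0.5
h_4 = 8.5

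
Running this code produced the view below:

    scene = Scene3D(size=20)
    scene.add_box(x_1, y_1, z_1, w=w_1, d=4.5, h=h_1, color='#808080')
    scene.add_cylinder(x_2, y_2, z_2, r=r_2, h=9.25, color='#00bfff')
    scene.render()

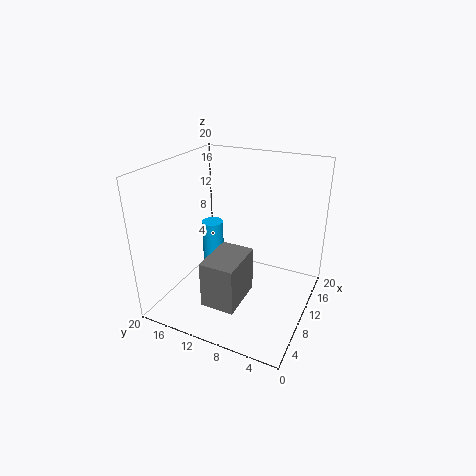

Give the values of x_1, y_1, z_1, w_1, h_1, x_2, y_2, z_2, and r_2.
x_1 = 2.5, y_1 = 7.25, z_1 = 3.25, w_1 = 6.5, h_1 = 6.25, x_2 = 10, y_2 = 14, z_2 = 2.5, r_2 = 1.5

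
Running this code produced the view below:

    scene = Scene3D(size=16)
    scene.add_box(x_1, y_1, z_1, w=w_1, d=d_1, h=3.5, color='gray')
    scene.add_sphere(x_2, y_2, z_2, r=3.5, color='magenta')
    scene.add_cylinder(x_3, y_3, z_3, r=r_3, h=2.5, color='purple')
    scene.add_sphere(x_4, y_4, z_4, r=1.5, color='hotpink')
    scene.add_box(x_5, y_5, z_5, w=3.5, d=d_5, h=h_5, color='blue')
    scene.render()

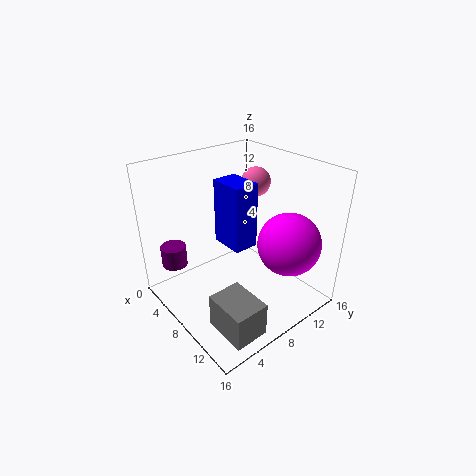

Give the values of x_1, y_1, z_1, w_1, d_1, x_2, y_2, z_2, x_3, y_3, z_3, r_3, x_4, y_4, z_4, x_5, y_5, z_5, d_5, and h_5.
x_1 = 11.5; y_1 = 1.5; z_1 = 2; w_1 = 4.5; d_1 = 3.5; x_2 = 12; y_2 = 12; z_2 = 7.5; x_3 = 2; y_3 = 3; z_3 = 3.5; r_3 = 1.5; x_4 = 9; y_4 = 9.5; z_4 = 14.5; x_5 = 8; y_5 = 5; z_5 = 9; d_5 = 2.5; h_5 = 6.5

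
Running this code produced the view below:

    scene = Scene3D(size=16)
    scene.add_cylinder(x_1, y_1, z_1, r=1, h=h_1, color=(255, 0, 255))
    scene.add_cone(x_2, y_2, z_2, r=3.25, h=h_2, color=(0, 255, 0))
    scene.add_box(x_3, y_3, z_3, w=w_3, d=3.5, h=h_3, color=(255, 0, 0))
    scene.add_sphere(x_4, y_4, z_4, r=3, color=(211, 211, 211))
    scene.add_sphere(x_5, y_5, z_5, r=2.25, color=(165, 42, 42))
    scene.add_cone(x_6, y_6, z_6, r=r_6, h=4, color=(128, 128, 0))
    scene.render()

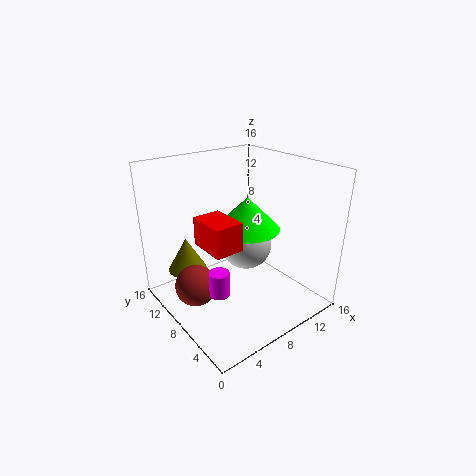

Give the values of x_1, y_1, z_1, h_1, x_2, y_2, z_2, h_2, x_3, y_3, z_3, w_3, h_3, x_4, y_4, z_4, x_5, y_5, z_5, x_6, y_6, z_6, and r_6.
x_1 = 3; y_1 = 4.5; z_1 = 4.75; h_1 = 2.5; x_2 = 7; y_2 = 5.25; z_2 = 10.5; h_2 = 3.25; x_3 = 0.75; y_3 = 1.25; z_3 = 11; w_3 = 2.5; h_3 = 2.5; x_4 = 10; y_4 = 9; z_4 = 6.25; x_5 = 2.75; y_5 = 8.75; z_5 = 3.5; x_6 = 4; y_6 = 12.75; z_6 = 3.25; r_6 = 2.25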